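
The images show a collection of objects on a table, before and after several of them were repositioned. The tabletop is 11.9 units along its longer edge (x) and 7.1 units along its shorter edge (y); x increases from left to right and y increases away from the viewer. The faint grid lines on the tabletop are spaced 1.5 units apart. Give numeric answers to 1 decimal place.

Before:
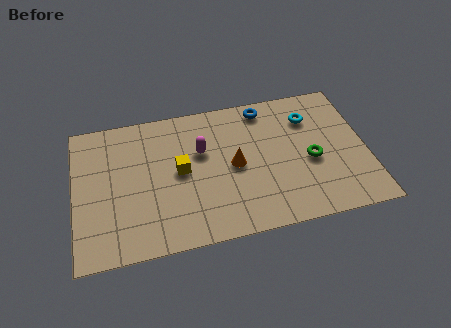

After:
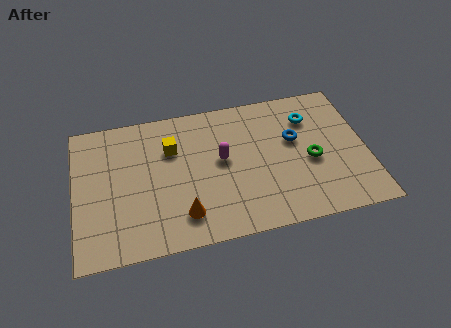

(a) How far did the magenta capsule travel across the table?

1.0

The magenta capsule moved from about (5.2, 4.5) to (6.0, 3.9), a distance of √(0.8² + 0.6²) ≈ 1.0.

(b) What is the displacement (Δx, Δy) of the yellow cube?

(-0.3, 1.2)

From the two frames, the yellow cube sits at roughly (4.3, 3.7) before and (4.0, 4.9) after.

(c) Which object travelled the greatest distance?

the orange cone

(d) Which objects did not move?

the cyan torus and the green torus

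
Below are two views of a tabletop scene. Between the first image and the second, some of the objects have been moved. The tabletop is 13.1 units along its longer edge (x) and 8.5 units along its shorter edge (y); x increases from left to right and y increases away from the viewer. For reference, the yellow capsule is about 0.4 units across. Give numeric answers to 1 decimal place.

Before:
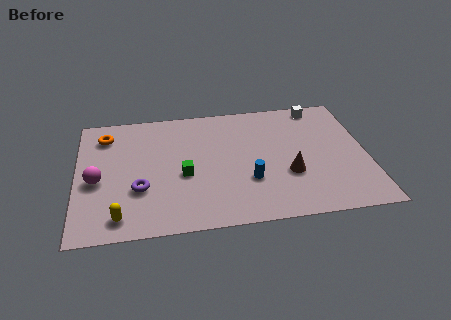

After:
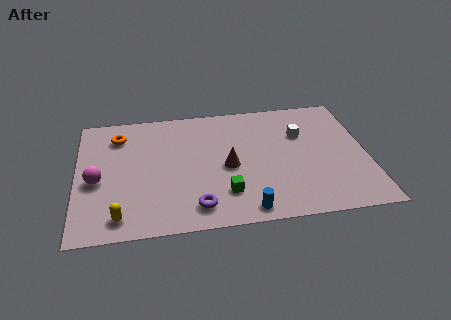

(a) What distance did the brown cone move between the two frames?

2.8

From (9.5, 3.0) to (6.8, 3.9), the brown cone covered √(2.7² + 0.9²) ≈ 2.8 units.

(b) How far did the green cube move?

2.3

From (4.8, 3.6) to (6.6, 2.1), the green cube covered √(1.8² + 1.5²) ≈ 2.3 units.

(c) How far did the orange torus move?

0.6

From (1.3, 6.8) to (1.9, 6.7), the orange torus covered √(0.6² + 0.1²) ≈ 0.6 units.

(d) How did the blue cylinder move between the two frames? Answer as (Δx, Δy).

(-0.2, -1.9)

The blue cylinder started near (7.7, 2.8) and ended near (7.5, 0.9).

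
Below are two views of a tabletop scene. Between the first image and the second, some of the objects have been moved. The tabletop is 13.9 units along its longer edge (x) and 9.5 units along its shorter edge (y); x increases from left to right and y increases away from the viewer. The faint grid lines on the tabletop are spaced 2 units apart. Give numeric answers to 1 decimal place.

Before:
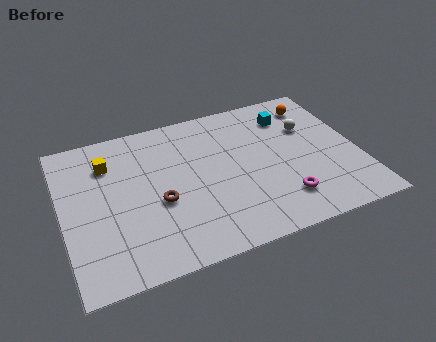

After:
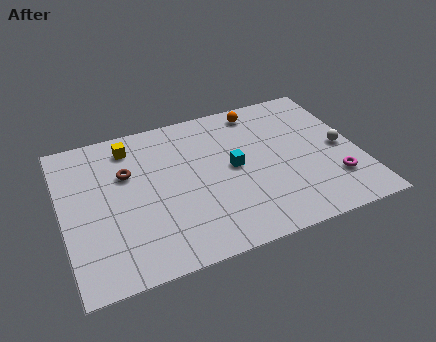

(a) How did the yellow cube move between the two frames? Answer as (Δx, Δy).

(1.1, 0.8)

The yellow cube started near (2.3, 7.1) and ended near (3.4, 7.9).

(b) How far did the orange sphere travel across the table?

2.7

The orange sphere was near (12.3, 7.8) before and (9.6, 8.3) after, so it travelled √(2.7² + 0.5²) ≈ 2.7 units.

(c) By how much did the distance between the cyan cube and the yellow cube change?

-3.2

They were about 8.7 units apart before and 5.5 after — 3.2 units closer together.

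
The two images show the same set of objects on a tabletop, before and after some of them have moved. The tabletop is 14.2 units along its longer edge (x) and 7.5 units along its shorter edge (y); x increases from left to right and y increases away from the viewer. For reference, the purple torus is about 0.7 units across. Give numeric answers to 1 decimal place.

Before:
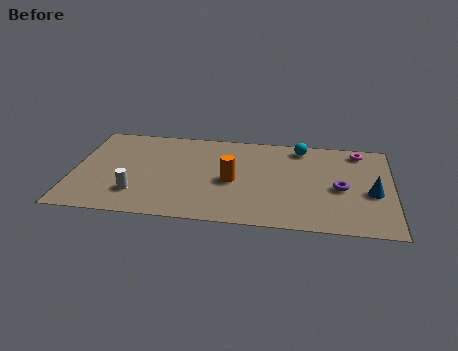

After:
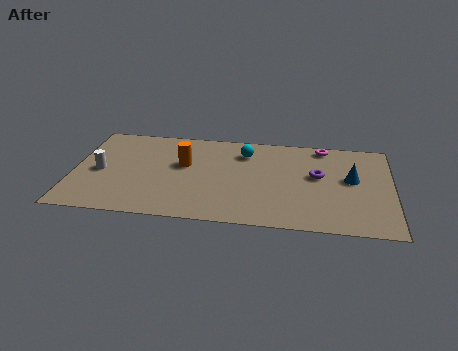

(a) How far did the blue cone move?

1.3

The blue cone was near (13.3, 3.2) before and (12.4, 4.2) after, so it travelled √(0.9² + 1.0²) ≈ 1.3 units.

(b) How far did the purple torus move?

1.3

From (11.9, 3.4) to (10.9, 4.3), the purple torus covered √(1.0² + 0.9²) ≈ 1.3 units.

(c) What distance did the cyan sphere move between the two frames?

2.6

From (10.1, 6.5) to (7.6, 5.8), the cyan sphere covered √(2.5² + 0.7²) ≈ 2.6 units.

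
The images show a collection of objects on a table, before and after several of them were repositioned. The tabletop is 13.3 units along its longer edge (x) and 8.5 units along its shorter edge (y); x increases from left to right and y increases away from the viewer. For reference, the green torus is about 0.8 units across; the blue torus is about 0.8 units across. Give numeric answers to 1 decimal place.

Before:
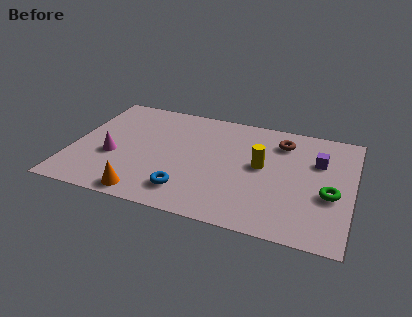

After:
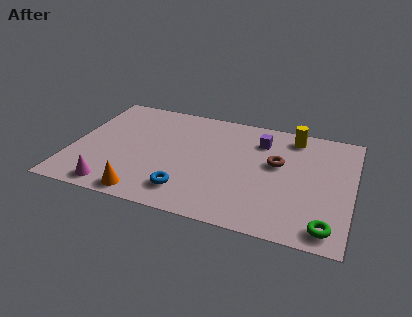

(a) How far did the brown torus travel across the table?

1.7

The brown torus moved from about (9.8, 6.7) to (9.7, 5.0), a distance of √(0.1² + 1.7²) ≈ 1.7.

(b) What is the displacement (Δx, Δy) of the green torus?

(0.0, -2.3)

The green torus was at about (12.3, 3.4) and moved to about (12.3, 1.1).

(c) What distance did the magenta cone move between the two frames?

2.3

From (2.0, 3.3) to (2.3, 1.0), the magenta cone covered √(0.3² + 2.3²) ≈ 2.3 units.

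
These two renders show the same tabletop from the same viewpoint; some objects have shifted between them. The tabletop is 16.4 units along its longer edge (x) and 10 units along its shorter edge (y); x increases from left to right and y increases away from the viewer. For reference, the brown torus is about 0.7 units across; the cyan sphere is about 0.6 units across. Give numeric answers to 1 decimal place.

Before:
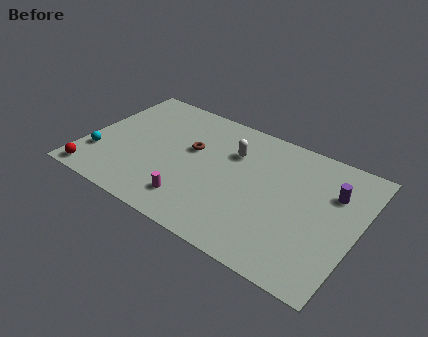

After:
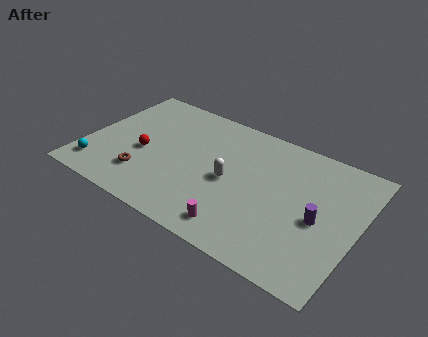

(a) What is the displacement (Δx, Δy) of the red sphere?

(2.4, 3.3)

The red sphere started near (1.1, 1.0) and ended near (3.5, 4.3).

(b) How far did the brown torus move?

4.2

The brown torus was near (6.2, 6.0) before and (3.9, 2.5) after, so it travelled √(2.3² + 3.5²) ≈ 4.2 units.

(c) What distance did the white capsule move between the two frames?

2.3

The white capsule moved from about (8.6, 7.0) to (8.8, 4.7), a distance of √(0.2² + 2.3²) ≈ 2.3.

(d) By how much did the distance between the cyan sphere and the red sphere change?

+1.7

They were about 1.8 units apart before and 3.5 after — 1.7 units further apart.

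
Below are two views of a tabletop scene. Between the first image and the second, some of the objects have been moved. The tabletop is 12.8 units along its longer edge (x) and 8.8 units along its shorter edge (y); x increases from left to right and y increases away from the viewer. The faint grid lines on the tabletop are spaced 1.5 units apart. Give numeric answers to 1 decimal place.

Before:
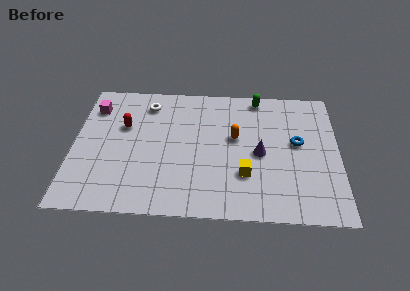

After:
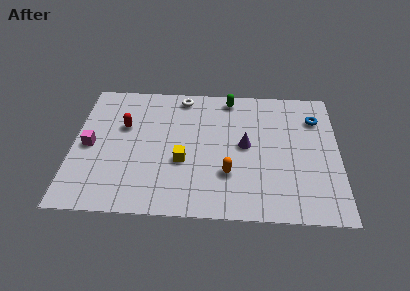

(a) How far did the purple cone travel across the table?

0.9

The purple cone was near (9.0, 4.1) before and (8.3, 4.6) after, so it travelled √(0.7² + 0.5²) ≈ 0.9 units.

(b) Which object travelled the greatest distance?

the yellow cube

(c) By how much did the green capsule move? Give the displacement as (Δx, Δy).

(-1.4, -0.1)

From the two frames, the green capsule sits at roughly (8.9, 7.9) before and (7.5, 7.8) after.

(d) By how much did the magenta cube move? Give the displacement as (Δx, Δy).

(-0.1, -2.6)

The magenta cube was at about (0.9, 6.8) and moved to about (0.8, 4.2).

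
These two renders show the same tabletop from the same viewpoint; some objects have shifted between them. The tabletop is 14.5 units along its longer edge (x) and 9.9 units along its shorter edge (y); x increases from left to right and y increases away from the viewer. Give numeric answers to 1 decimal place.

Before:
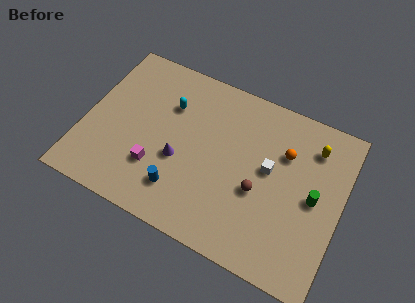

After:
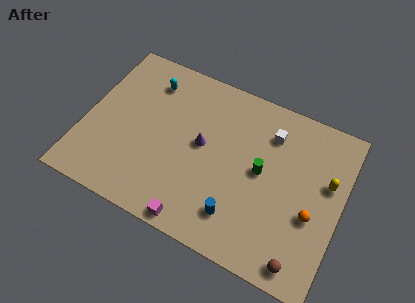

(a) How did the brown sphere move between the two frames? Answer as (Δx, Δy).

(2.8, -2.9)

From the two frames, the brown sphere sits at roughly (10.0, 4.0) before and (12.8, 1.1) after.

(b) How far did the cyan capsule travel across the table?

1.6

From (4.5, 6.9) to (3.2, 7.9), the cyan capsule covered √(1.3² + 1.0²) ≈ 1.6 units.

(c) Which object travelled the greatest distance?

the brown sphere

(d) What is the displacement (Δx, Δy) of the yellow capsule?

(1.0, -1.7)

From the two frames, the yellow capsule sits at roughly (12.6, 7.8) before and (13.6, 6.1) after.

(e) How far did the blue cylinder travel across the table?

3.3

The blue cylinder moved from about (5.8, 2.2) to (9.1, 2.1), a distance of √(3.3² + 0.1²) ≈ 3.3.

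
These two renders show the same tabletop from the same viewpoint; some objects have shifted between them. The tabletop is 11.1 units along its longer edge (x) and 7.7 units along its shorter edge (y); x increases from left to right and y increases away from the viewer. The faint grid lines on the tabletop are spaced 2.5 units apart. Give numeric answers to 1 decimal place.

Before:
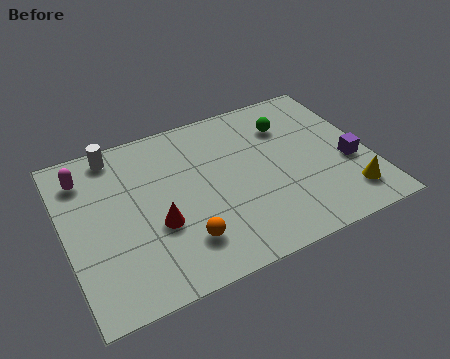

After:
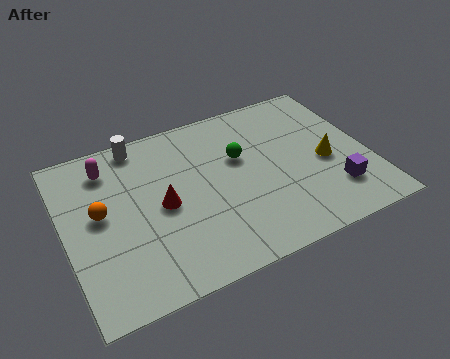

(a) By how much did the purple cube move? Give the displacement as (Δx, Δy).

(-0.7, -1.1)

The purple cube started near (10.3, 3.0) and ended near (9.6, 1.9).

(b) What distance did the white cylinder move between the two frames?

0.9

The white cylinder was near (2.1, 6.8) before and (3.0, 6.9) after, so it travelled √(0.9² + 0.1²) ≈ 0.9 units.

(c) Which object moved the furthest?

the orange sphere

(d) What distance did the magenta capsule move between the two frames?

0.9

The magenta capsule was near (0.9, 6.1) before and (1.8, 6.2) after, so it travelled √(0.9² + 0.1²) ≈ 0.9 units.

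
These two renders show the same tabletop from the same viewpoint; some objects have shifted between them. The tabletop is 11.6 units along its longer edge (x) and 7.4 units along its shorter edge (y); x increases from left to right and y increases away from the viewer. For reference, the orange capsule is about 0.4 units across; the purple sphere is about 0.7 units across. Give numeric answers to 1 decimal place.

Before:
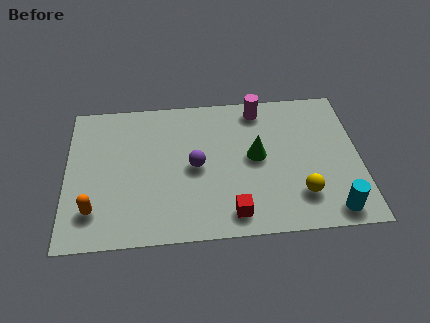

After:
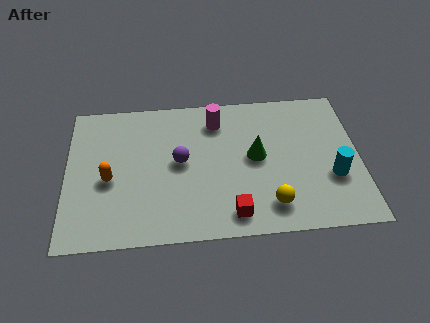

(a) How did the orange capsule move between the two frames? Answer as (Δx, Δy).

(0.6, 1.5)

The orange capsule started near (1.1, 1.7) and ended near (1.7, 3.2).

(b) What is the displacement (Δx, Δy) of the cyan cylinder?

(0.1, 1.7)

The cyan cylinder was at about (10.4, 0.9) and moved to about (10.5, 2.6).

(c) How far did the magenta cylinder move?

1.8

From (7.7, 6.4) to (6.0, 5.9), the magenta cylinder covered √(1.7² + 0.5²) ≈ 1.8 units.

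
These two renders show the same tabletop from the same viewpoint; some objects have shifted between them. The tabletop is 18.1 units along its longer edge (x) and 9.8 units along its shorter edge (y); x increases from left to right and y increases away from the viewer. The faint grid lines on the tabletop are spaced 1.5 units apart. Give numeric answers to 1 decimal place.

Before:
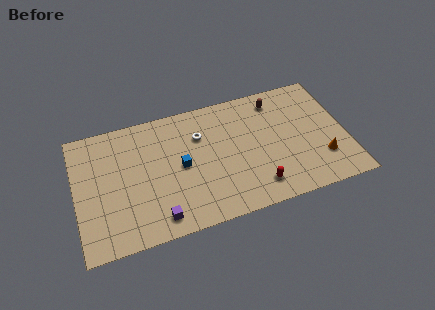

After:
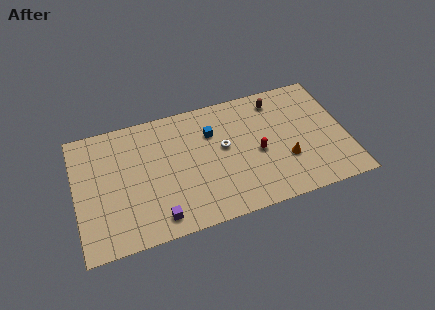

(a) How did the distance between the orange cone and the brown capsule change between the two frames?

-1.2

They were about 6.1 units apart before and 4.9 after — 1.2 units closer together.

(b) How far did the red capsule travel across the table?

2.6

From (11.8, 1.8) to (12.1, 4.4), the red capsule covered √(0.3² + 2.6²) ≈ 2.6 units.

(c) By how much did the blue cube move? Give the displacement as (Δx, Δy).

(2.2, 2.0)

The blue cube was at about (7.0, 4.9) and moved to about (9.2, 6.9).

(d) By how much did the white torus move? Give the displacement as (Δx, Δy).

(1.5, -1.4)

The white torus was at about (8.4, 6.9) and moved to about (9.9, 5.5).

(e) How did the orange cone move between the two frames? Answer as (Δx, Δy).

(-2.4, 0.6)

The orange cone started near (16.3, 2.7) and ended near (13.9, 3.3).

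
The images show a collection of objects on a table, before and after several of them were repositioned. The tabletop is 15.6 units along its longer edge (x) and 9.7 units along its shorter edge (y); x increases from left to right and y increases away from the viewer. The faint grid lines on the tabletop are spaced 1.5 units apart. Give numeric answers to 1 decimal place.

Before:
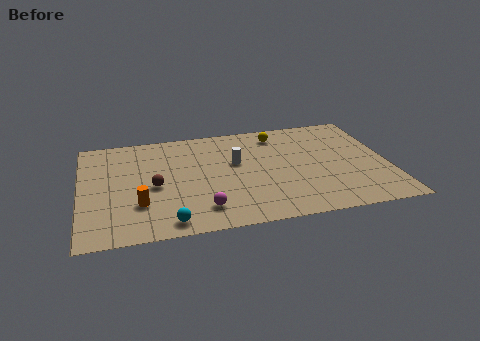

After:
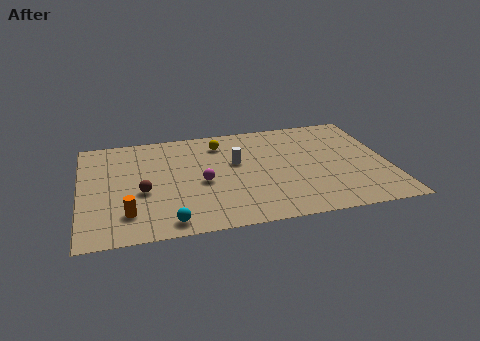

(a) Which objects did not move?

the white cylinder and the cyan sphere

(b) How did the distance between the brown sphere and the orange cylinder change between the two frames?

+0.3

Before: roughly 1.7 units apart; after: 2.0. That's 0.3 units further apart.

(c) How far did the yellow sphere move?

3.0

The yellow sphere moved from about (10.2, 8.1) to (7.2, 7.8), a distance of √(3.0² + 0.3²) ≈ 3.0.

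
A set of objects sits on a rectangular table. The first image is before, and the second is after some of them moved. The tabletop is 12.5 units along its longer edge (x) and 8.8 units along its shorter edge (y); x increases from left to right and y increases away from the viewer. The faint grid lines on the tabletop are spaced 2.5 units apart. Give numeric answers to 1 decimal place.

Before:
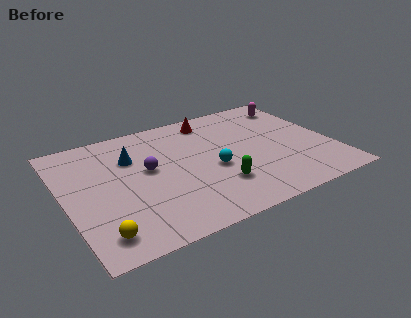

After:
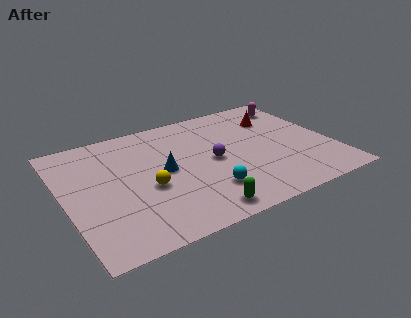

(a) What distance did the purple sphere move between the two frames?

3.1

The purple sphere was near (3.9, 4.9) before and (6.9, 4.3) after, so it travelled √(3.0² + 0.6²) ≈ 3.1 units.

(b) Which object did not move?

the magenta capsule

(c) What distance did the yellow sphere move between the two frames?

3.3

The yellow sphere moved from about (1.2, 1.4) to (3.7, 3.6), a distance of √(2.5² + 2.2²) ≈ 3.3.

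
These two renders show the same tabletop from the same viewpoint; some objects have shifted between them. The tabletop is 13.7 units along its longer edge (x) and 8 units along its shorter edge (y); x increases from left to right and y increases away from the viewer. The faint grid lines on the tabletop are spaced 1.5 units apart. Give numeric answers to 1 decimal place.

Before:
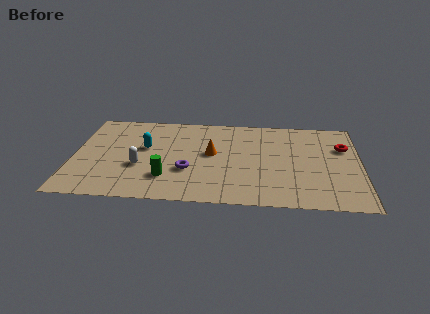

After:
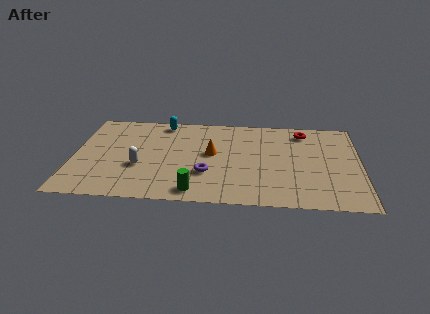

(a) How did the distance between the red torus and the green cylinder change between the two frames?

-1.4

Before: roughly 9.0 units apart; after: 7.6. That's 1.4 units closer together.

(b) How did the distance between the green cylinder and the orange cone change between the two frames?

+0.4

They were about 3.1 units apart before and 3.5 after — 0.4 units further apart.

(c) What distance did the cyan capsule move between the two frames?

2.5

From (3.4, 4.7) to (4.2, 7.1), the cyan capsule covered √(0.8² + 2.4²) ≈ 2.5 units.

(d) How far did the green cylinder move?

1.8

The green cylinder was near (4.5, 2.1) before and (5.9, 1.0) after, so it travelled √(1.4² + 1.1²) ≈ 1.8 units.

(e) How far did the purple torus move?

0.9

The purple torus was near (5.5, 2.8) before and (6.4, 2.6) after, so it travelled √(0.9² + 0.2²) ≈ 0.9 units.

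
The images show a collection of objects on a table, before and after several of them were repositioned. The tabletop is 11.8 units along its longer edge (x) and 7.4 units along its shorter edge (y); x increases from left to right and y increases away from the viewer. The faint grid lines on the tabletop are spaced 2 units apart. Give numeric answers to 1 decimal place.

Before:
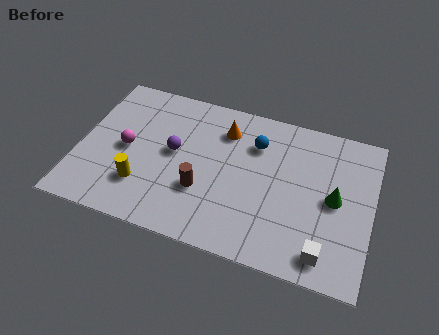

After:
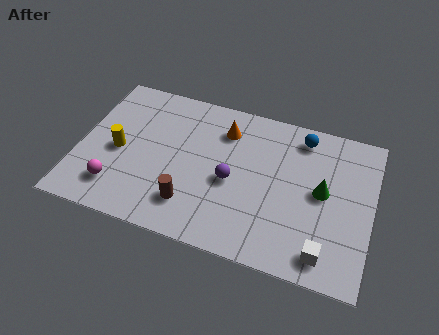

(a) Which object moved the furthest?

the purple sphere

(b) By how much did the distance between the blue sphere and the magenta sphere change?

+3.1

They were about 5.4 units apart before and 8.5 after — 3.1 units further apart.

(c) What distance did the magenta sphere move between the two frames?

2.0

From (1.9, 3.6) to (1.7, 1.6), the magenta sphere covered √(0.2² + 2.0²) ≈ 2.0 units.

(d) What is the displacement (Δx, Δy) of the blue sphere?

(1.8, 0.9)

From the two frames, the blue sphere sits at roughly (7.0, 5.4) before and (8.8, 6.3) after.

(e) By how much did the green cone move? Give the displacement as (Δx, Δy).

(-0.5, 0.2)

From the two frames, the green cone sits at roughly (10.3, 3.7) before and (9.8, 3.9) after.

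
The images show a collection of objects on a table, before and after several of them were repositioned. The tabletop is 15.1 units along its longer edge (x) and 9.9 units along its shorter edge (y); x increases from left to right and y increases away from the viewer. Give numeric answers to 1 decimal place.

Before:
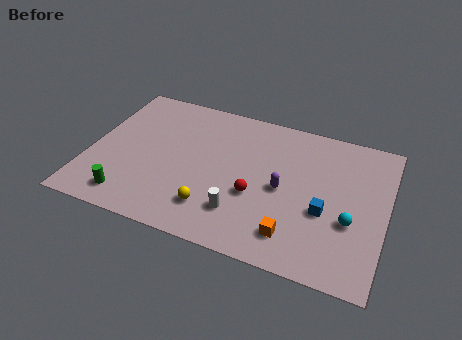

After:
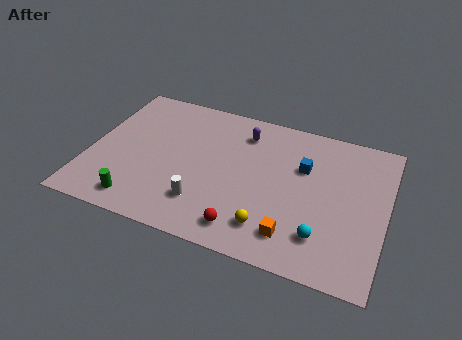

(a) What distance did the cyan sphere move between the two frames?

1.9

From (13.4, 3.7) to (12.1, 2.3), the cyan sphere covered √(1.3² + 1.4²) ≈ 1.9 units.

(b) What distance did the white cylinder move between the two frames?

1.9

From (8.0, 2.4) to (6.1, 2.4), the white cylinder covered √(1.9² + 0.0²) ≈ 1.9 units.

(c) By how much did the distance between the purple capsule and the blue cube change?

+1.2

They were about 2.3 units apart before and 3.5 after — 1.2 units further apart.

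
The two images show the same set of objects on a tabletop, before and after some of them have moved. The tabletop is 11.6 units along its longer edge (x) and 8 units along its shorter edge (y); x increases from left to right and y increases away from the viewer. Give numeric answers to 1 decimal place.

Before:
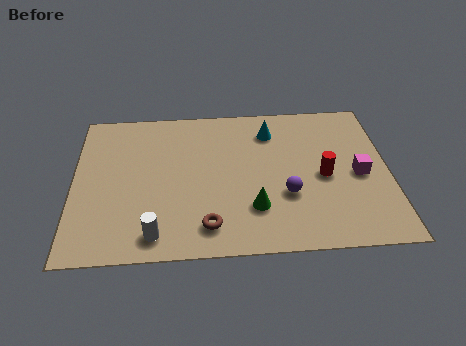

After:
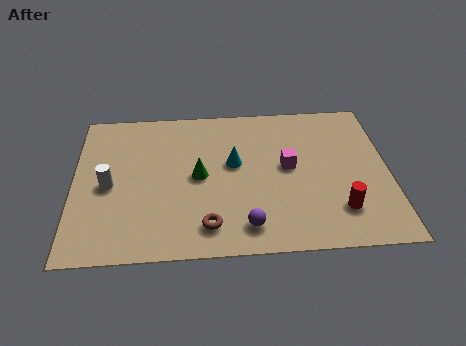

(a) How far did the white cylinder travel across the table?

3.1

The white cylinder was near (3.0, 1.1) before and (1.3, 3.7) after, so it travelled √(1.7² + 2.6²) ≈ 3.1 units.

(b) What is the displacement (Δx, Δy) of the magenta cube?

(-2.6, 0.6)

The magenta cube started near (10.5, 3.7) and ended near (7.9, 4.3).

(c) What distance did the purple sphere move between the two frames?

2.1

From (7.8, 2.8) to (6.3, 1.3), the purple sphere covered √(1.5² + 1.5²) ≈ 2.1 units.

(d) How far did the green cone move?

2.7

From (6.6, 2.2) to (4.6, 4.0), the green cone covered √(2.0² + 1.8²) ≈ 2.7 units.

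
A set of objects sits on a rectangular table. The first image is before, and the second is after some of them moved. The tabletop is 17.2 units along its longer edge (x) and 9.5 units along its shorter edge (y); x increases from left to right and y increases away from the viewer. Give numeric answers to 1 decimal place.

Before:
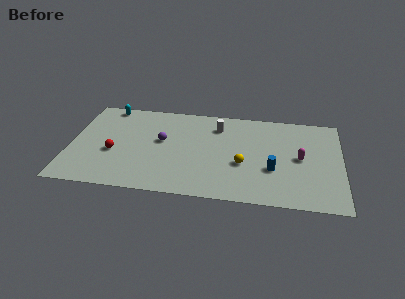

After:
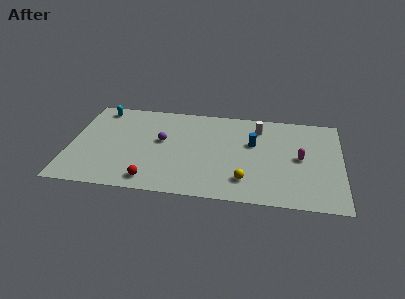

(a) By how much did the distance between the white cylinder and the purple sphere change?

+2.5

They were about 4.0 units apart before and 6.5 after — 2.5 units further apart.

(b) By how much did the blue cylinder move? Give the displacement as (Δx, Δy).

(-1.3, 2.5)

The blue cylinder started near (12.9, 3.4) and ended near (11.6, 5.9).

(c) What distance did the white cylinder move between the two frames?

2.6

From (9.3, 7.4) to (11.9, 7.6), the white cylinder covered √(2.6² + 0.2²) ≈ 2.6 units.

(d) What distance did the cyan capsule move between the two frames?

0.6

From (2.2, 8.6) to (1.7, 8.3), the cyan capsule covered √(0.5² + 0.3²) ≈ 0.6 units.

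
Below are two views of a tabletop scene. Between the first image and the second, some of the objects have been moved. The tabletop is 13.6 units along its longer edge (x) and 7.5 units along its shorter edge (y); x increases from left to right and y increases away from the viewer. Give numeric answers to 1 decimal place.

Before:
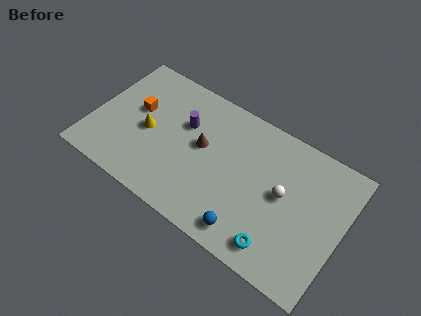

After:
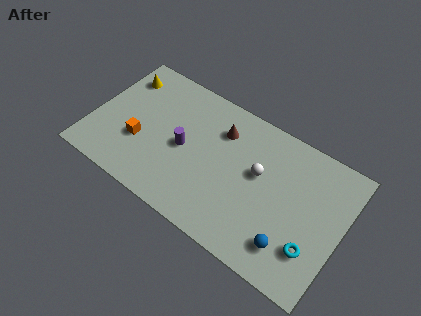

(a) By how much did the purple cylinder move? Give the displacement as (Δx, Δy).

(0.2, -1.3)

The purple cylinder was at about (4.8, 4.9) and moved to about (5.0, 3.6).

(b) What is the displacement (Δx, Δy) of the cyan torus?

(1.7, 0.9)

The cyan torus was at about (10.6, 1.2) and moved to about (12.3, 2.1).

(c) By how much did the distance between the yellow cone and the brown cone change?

+2.6

The distance was about 3.0 in the first image and 5.6 in the second, so they moved 2.6 units further apart.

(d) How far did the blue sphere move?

2.3

From (9.0, 1.1) to (11.2, 1.6), the blue sphere covered √(2.2² + 0.5²) ≈ 2.3 units.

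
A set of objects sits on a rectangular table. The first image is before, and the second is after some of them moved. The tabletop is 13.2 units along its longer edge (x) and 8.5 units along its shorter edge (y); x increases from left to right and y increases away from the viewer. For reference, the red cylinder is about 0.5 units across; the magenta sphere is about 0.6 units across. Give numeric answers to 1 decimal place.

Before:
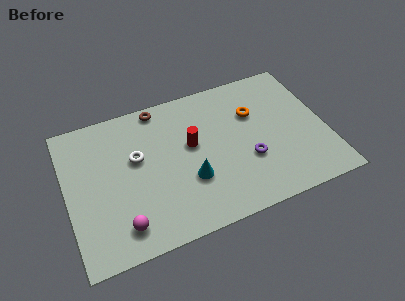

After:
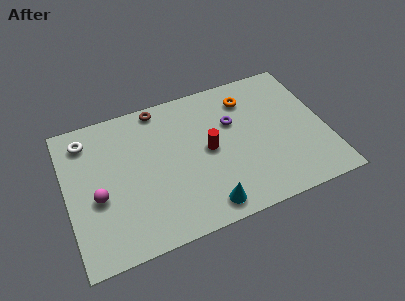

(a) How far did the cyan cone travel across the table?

1.9

From (6.1, 2.9) to (6.7, 1.1), the cyan cone covered √(0.6² + 1.8²) ≈ 1.9 units.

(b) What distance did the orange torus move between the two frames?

1.0

The orange torus moved from about (9.7, 5.7) to (9.5, 6.7), a distance of √(0.2² + 1.0²) ≈ 1.0.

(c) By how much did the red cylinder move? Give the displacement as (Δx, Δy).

(0.8, -0.6)

The red cylinder was at about (6.4, 4.9) and moved to about (7.2, 4.3).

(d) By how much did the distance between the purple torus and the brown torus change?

-2.0

The distance was about 6.2 in the first image and 4.2 in the second, so they moved 2.0 units closer together.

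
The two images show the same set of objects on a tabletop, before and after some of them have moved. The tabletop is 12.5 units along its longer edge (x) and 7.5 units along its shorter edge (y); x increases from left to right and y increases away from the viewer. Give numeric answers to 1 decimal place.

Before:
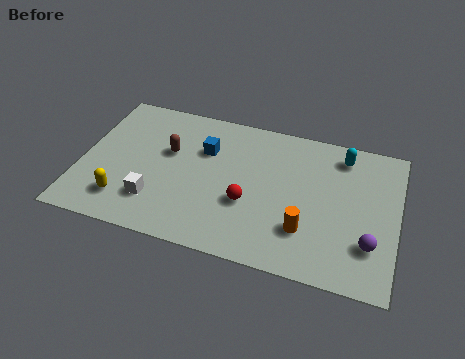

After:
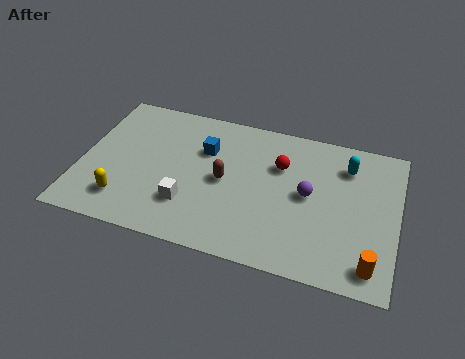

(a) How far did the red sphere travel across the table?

2.5

From (6.7, 2.8) to (7.8, 5.1), the red sphere covered √(1.1² + 2.3²) ≈ 2.5 units.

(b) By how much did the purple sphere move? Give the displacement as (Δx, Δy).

(-2.5, 1.8)

The purple sphere was at about (11.5, 2.1) and moved to about (9.0, 3.9).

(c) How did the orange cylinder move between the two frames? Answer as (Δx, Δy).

(2.6, -1.0)

The orange cylinder was at about (9.0, 2.1) and moved to about (11.6, 1.1).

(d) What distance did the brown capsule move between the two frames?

2.5

From (3.4, 4.6) to (5.7, 3.7), the brown capsule covered √(2.3² + 0.9²) ≈ 2.5 units.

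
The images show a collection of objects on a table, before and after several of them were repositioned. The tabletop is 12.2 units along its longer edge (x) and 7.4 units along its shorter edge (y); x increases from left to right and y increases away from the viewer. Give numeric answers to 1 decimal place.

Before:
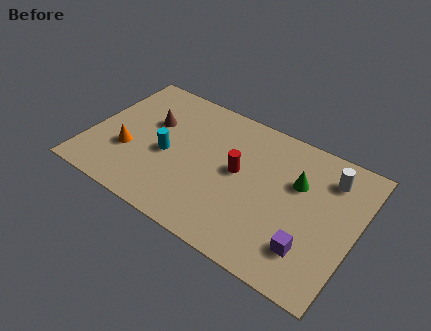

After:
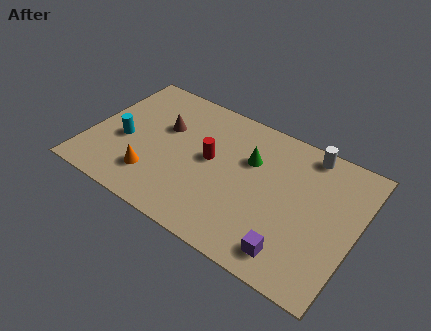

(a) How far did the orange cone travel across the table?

1.5

The orange cone was near (1.9, 2.6) before and (3.2, 1.8) after, so it travelled √(1.3² + 0.8²) ≈ 1.5 units.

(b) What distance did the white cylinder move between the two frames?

1.4

From (10.7, 5.8) to (9.6, 6.6), the white cylinder covered √(1.1² + 0.8²) ≈ 1.4 units.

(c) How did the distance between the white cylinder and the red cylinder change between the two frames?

+0.6

The distance was about 4.3 in the first image and 4.9 in the second, so they moved 0.6 units further apart.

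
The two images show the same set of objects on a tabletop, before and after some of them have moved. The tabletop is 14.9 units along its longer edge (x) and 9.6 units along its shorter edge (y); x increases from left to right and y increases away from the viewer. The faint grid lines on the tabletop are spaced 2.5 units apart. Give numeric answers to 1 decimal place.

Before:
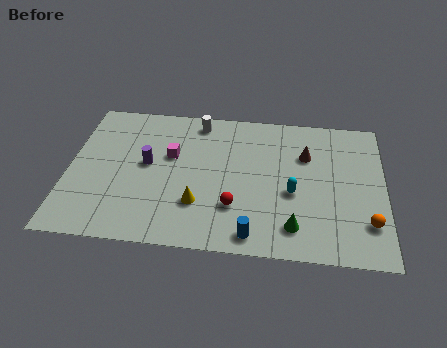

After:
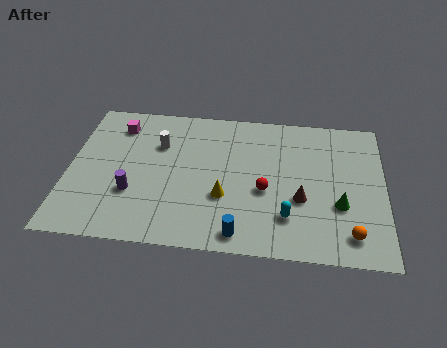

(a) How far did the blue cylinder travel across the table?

0.6

The blue cylinder was near (8.8, 1.1) before and (8.2, 1.1) after, so it travelled √(0.6² + 0.0²) ≈ 0.6 units.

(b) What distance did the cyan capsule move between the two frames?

1.6

From (10.6, 4.0) to (10.4, 2.4), the cyan capsule covered √(0.2² + 1.6²) ≈ 1.6 units.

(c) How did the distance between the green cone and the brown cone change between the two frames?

-3.0

Before: roughly 4.8 units apart; after: 1.8. That's 3.0 units closer together.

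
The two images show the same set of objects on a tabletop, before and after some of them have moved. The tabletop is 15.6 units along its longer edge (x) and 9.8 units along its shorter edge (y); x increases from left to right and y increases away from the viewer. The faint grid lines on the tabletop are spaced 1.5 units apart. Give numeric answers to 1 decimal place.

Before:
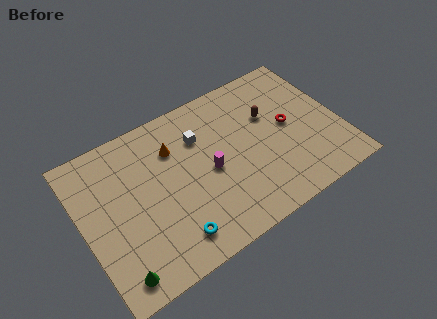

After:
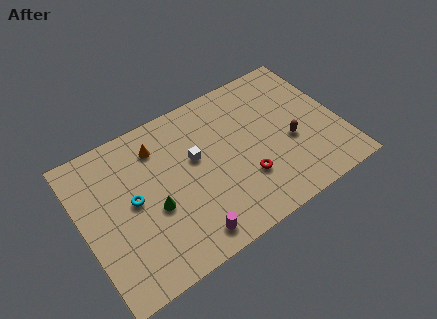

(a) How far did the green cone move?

3.8

From (1.4, 1.3) to (4.1, 4.0), the green cone covered √(2.7² + 2.7²) ≈ 3.8 units.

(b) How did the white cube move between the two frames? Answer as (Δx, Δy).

(-0.5, -1.2)

From the two frames, the white cube sits at roughly (7.4, 7.0) before and (6.9, 5.8) after.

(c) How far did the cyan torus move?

3.8

The cyan torus moved from about (4.8, 1.7) to (3.0, 5.1), a distance of √(1.8² + 3.4²) ≈ 3.8.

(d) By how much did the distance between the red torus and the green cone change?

-6.3

They were about 11.8 units apart before and 5.5 after — 6.3 units closer together.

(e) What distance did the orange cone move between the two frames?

1.1

The orange cone was near (5.8, 7.1) before and (4.9, 7.7) after, so it travelled √(0.9² + 0.6²) ≈ 1.1 units.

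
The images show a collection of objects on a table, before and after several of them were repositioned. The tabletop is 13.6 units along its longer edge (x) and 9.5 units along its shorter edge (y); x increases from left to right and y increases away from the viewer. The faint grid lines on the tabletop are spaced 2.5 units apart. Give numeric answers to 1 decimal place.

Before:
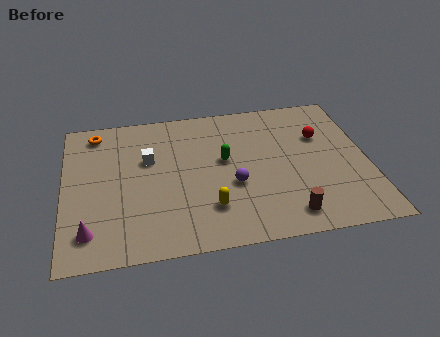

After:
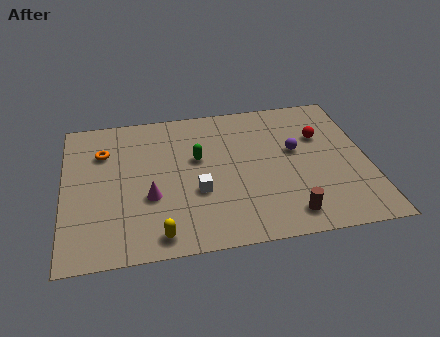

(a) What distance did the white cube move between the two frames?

3.3

The white cube was near (3.8, 6.0) before and (5.9, 3.5) after, so it travelled √(2.1² + 2.5²) ≈ 3.3 units.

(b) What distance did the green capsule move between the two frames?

1.2

The green capsule moved from about (7.2, 5.4) to (6.0, 5.7), a distance of √(1.2² + 0.3²) ≈ 1.2.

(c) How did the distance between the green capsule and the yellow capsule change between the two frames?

+1.9

Before: roughly 3.1 units apart; after: 5.0. That's 1.9 units further apart.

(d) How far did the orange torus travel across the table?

1.4

From (1.5, 8.2) to (1.8, 6.8), the orange torus covered √(0.3² + 1.4²) ≈ 1.4 units.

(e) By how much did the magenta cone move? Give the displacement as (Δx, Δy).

(2.7, 1.7)

From the two frames, the magenta cone sits at roughly (1.1, 1.8) before and (3.8, 3.5) after.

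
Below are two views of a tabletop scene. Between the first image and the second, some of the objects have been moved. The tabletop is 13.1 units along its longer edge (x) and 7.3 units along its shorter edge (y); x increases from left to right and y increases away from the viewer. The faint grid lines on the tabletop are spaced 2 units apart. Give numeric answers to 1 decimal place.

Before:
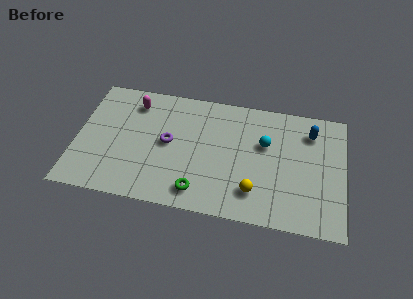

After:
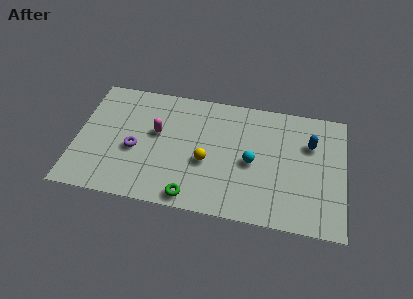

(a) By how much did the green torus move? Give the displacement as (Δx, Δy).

(-0.3, -0.4)

The green torus started near (6.1, 1.2) and ended near (5.8, 0.8).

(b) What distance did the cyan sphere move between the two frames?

1.3

The cyan sphere was near (9.2, 4.6) before and (8.6, 3.4) after, so it travelled √(0.6² + 1.2²) ≈ 1.3 units.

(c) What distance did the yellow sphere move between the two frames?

2.7

The yellow sphere was near (8.8, 1.7) before and (6.4, 3.0) after, so it travelled √(2.4² + 1.3²) ≈ 2.7 units.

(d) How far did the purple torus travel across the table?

1.7

The purple torus moved from about (4.5, 3.8) to (2.9, 3.1), a distance of √(1.6² + 0.7²) ≈ 1.7.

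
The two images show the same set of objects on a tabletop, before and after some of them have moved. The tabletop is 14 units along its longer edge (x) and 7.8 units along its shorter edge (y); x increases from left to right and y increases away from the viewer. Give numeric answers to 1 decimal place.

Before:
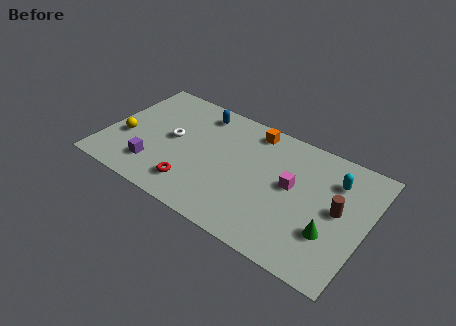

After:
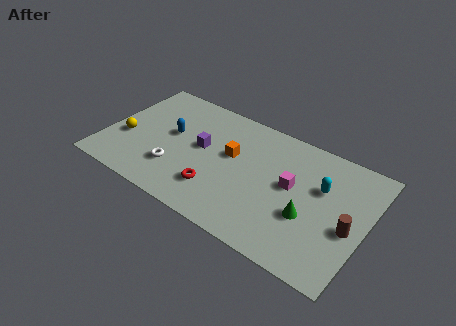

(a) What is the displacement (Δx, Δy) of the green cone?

(-1.2, 0.4)

From the two frames, the green cone sits at roughly (12.3, 2.5) before and (11.1, 2.9) after.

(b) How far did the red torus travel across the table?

1.3

From (5.1, 1.6) to (6.3, 2.0), the red torus covered √(1.2² + 0.4²) ≈ 1.3 units.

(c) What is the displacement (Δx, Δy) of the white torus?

(0.5, -1.9)

The white torus was at about (3.5, 4.1) and moved to about (4.0, 2.2).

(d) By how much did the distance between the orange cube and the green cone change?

-1.7

They were about 6.4 units apart before and 4.7 after — 1.7 units closer together.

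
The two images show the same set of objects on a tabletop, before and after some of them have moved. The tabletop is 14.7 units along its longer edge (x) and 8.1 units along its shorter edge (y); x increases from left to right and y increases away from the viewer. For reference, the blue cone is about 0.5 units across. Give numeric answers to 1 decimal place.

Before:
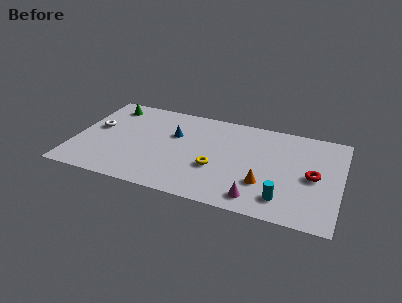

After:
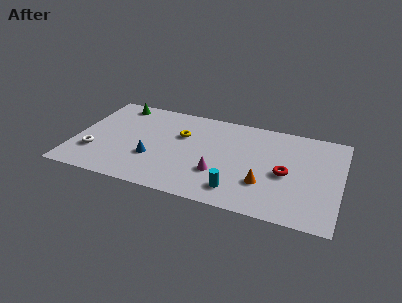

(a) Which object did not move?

the orange cone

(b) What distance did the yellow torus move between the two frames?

3.1

From (7.9, 3.0) to (5.8, 5.3), the yellow torus covered √(2.1² + 2.3²) ≈ 3.1 units.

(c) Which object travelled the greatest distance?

the yellow torus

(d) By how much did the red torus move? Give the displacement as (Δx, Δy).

(-1.5, -0.2)

The red torus started near (13.2, 3.9) and ended near (11.7, 3.7).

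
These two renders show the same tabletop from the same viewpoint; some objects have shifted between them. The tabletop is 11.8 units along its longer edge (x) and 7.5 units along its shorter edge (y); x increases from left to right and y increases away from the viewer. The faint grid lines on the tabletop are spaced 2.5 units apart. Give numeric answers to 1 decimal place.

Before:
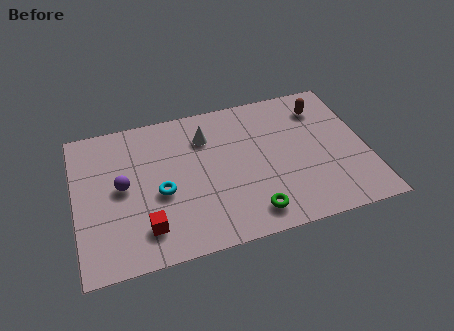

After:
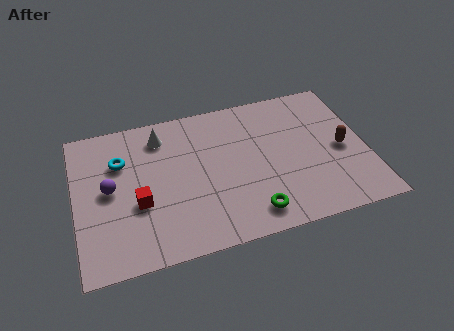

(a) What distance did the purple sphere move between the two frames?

0.5

The purple sphere was near (1.9, 3.9) before and (1.4, 3.9) after, so it travelled √(0.5² + 0.0²) ≈ 0.5 units.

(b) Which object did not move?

the green torus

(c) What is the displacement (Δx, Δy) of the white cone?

(-1.8, 0.5)

From the two frames, the white cone sits at roughly (5.4, 5.6) before and (3.6, 6.1) after.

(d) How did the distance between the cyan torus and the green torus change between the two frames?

+2.4

Before: roughly 4.0 units apart; after: 6.4. That's 2.4 units further apart.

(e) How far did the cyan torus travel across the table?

2.5

The cyan torus was near (3.4, 3.2) before and (1.9, 5.2) after, so it travelled √(1.5² + 2.0²) ≈ 2.5 units.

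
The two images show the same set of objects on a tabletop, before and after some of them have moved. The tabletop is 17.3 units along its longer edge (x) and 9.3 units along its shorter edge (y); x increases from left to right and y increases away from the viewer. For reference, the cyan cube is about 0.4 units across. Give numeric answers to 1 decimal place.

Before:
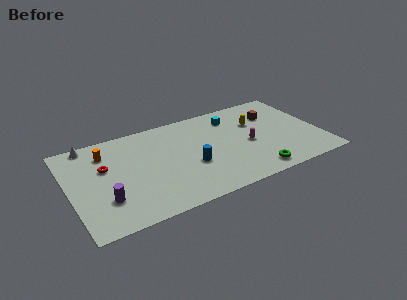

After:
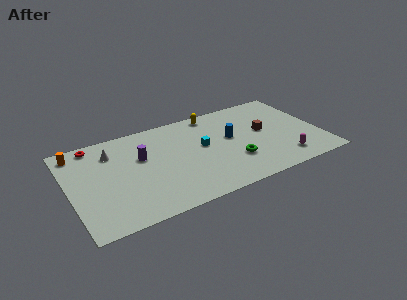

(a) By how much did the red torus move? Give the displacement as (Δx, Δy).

(-0.5, 2.5)

From the two frames, the red torus sits at roughly (2.5, 5.8) before and (2.0, 8.3) after.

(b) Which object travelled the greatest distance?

the purple cylinder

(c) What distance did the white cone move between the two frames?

2.0

The white cone was near (1.7, 8.5) before and (3.1, 7.1) after, so it travelled √(1.4² + 1.4²) ≈ 2.0 units.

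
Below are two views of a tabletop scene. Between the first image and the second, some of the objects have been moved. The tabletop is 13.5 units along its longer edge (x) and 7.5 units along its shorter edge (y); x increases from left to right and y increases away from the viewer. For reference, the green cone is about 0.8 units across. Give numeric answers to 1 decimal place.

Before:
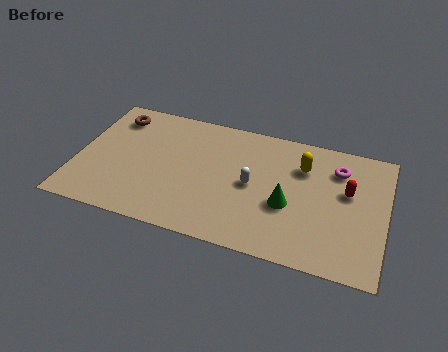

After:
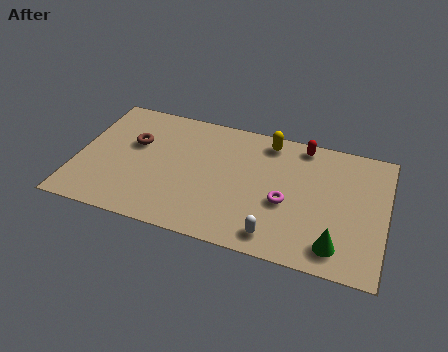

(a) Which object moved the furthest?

the magenta torus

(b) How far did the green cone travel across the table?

2.8

The green cone was near (9.3, 3.0) before and (11.5, 1.3) after, so it travelled √(2.2² + 1.7²) ≈ 2.8 units.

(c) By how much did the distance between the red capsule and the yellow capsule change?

-0.7

The distance was about 2.2 in the first image and 1.5 in the second, so they moved 0.7 units closer together.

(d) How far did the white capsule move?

2.9

The white capsule moved from about (7.7, 3.7) to (8.9, 1.1), a distance of √(1.2² + 2.6²) ≈ 2.9.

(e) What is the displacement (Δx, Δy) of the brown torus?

(1.0, -1.4)

The brown torus started near (1.4, 6.1) and ended near (2.4, 4.7).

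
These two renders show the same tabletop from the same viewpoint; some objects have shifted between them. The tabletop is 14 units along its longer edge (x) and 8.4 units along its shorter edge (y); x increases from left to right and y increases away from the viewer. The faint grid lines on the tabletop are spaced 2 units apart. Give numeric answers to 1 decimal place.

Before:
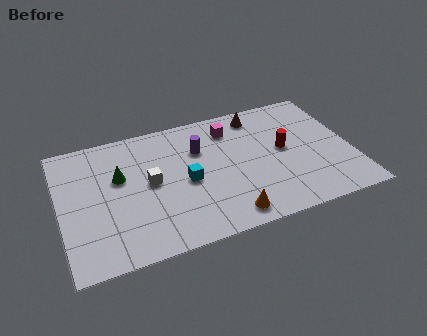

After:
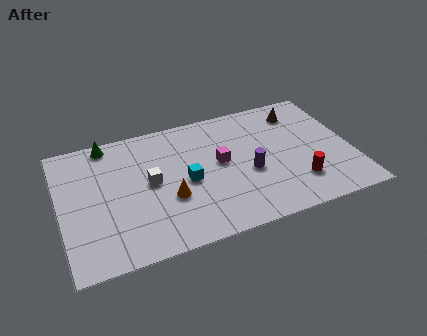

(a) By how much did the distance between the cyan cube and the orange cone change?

-2.1

They were about 3.3 units apart before and 1.2 after — 2.1 units closer together.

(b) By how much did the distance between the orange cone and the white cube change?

-3.2

Before: roughly 4.7 units apart; after: 1.5. That's 3.2 units closer together.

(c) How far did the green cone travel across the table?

2.4

From (2.9, 5.2) to (2.5, 7.6), the green cone covered √(0.4² + 2.4²) ≈ 2.4 units.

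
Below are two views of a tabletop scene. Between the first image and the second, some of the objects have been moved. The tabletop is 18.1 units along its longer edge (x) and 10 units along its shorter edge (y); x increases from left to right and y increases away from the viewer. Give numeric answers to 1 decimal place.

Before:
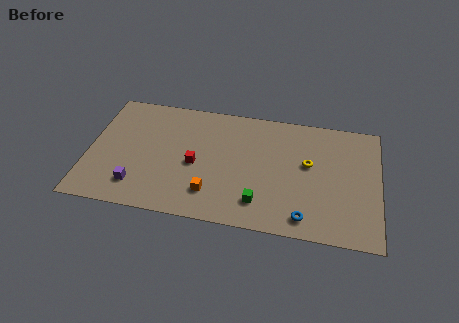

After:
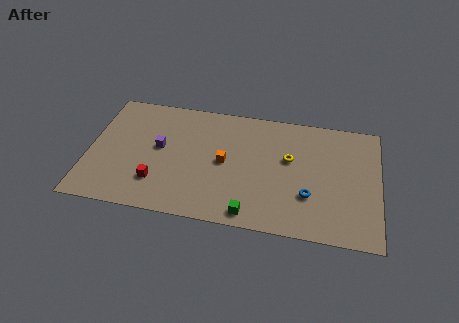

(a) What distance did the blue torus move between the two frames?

1.8

The blue torus moved from about (13.6, 1.4) to (13.8, 3.2), a distance of √(0.2² + 1.8²) ≈ 1.8.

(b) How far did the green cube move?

1.1

The green cube moved from about (10.8, 2.1) to (10.3, 1.1), a distance of √(0.5² + 1.0²) ≈ 1.1.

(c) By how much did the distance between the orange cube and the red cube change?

+2.3

Before: roughly 2.5 units apart; after: 4.8. That's 2.3 units further apart.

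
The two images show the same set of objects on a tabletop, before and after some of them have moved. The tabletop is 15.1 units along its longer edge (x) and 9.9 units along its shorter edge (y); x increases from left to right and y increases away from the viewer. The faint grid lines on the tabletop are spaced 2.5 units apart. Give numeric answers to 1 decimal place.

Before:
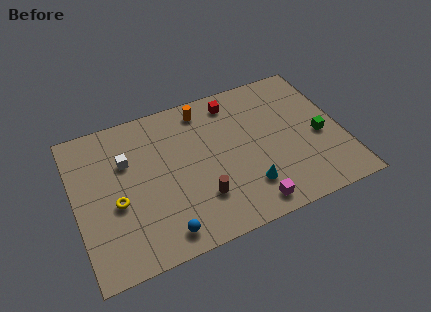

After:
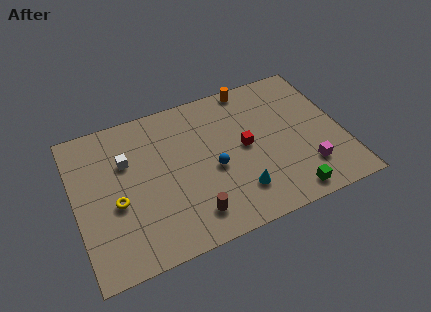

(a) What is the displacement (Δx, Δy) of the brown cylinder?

(-0.6, -0.9)

The brown cylinder started near (6.8, 2.7) and ended near (6.2, 1.8).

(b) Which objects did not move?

the white cube and the yellow torus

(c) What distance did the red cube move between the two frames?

3.3

The red cube was near (9.3, 8.4) before and (9.6, 5.1) after, so it travelled √(0.3² + 3.3²) ≈ 3.3 units.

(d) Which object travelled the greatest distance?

the blue sphere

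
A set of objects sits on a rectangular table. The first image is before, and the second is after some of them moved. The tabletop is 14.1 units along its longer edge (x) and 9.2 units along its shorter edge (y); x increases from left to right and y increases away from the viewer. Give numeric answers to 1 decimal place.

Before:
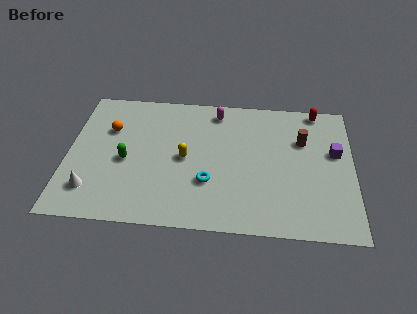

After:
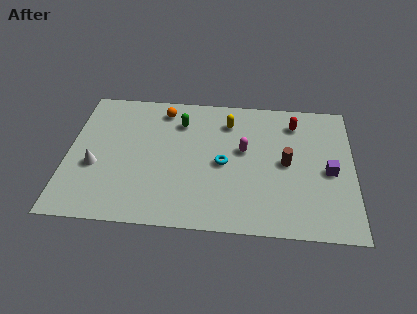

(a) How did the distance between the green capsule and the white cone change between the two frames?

+2.7

They were about 2.6 units apart before and 5.3 after — 2.7 units further apart.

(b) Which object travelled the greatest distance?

the green capsule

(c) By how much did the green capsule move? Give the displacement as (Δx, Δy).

(2.6, 2.9)

From the two frames, the green capsule sits at roughly (2.9, 4.1) before and (5.5, 7.0) after.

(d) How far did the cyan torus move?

1.5

The cyan torus moved from about (7.0, 3.0) to (7.7, 4.3), a distance of √(0.7² + 1.3²) ≈ 1.5.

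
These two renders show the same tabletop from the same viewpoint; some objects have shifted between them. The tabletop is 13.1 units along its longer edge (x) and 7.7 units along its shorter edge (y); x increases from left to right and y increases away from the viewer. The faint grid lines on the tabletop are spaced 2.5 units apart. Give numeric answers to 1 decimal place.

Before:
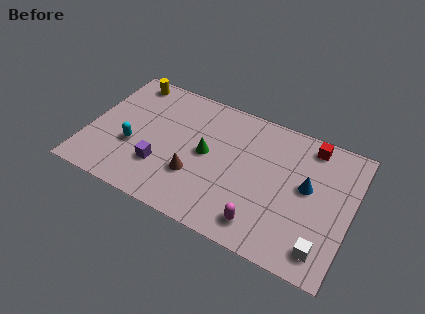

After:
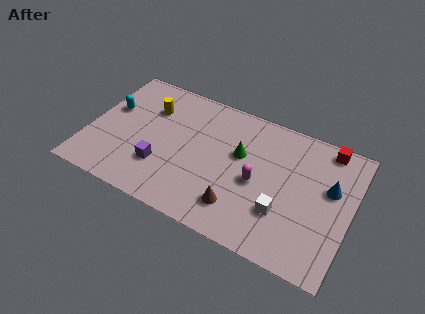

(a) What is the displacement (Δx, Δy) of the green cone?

(1.6, 0.7)

The green cone started near (5.9, 4.0) and ended near (7.5, 4.7).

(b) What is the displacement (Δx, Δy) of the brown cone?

(2.3, -0.8)

From the two frames, the brown cone sits at roughly (5.5, 2.5) before and (7.8, 1.7) after.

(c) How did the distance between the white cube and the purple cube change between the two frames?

-2.2

They were about 8.3 units apart before and 6.1 after — 2.2 units closer together.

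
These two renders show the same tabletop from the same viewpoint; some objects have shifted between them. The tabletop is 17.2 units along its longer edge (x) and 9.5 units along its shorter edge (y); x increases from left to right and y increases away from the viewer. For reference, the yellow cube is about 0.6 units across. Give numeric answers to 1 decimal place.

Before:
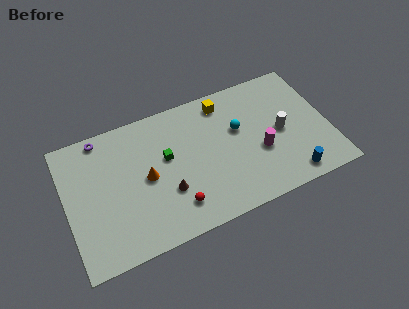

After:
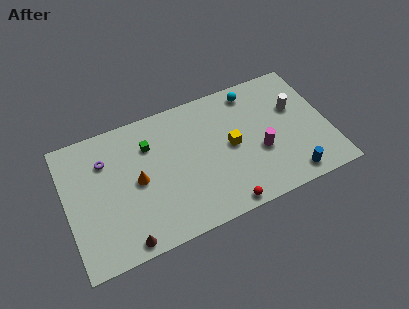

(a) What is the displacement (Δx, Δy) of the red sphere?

(3.0, -1.2)

From the two frames, the red sphere sits at roughly (6.8, 2.0) before and (9.8, 0.8) after.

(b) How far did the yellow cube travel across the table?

3.3

The yellow cube moved from about (10.7, 8.1) to (10.8, 4.8), a distance of √(0.1² + 3.3²) ≈ 3.3.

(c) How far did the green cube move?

1.6

The green cube was near (6.6, 5.6) before and (5.6, 6.9) after, so it travelled √(1.0² + 1.3²) ≈ 1.6 units.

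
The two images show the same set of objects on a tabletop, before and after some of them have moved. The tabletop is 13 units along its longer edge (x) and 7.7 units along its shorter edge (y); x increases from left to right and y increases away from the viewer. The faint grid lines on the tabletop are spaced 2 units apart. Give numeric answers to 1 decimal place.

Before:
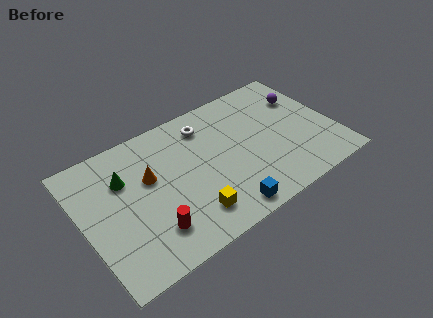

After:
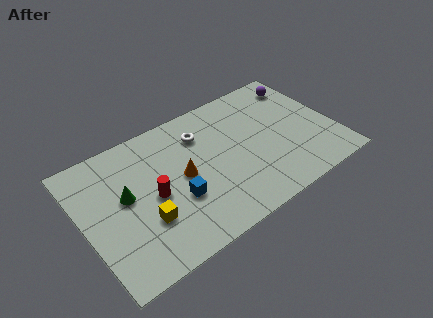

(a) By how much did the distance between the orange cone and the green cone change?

+1.6

The distance was about 1.3 in the first image and 2.9 in the second, so they moved 1.6 units further apart.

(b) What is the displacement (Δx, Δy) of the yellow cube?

(-2.2, 0.9)

From the two frames, the yellow cube sits at roughly (5.1, 1.6) before and (2.9, 2.5) after.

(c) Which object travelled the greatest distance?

the blue cube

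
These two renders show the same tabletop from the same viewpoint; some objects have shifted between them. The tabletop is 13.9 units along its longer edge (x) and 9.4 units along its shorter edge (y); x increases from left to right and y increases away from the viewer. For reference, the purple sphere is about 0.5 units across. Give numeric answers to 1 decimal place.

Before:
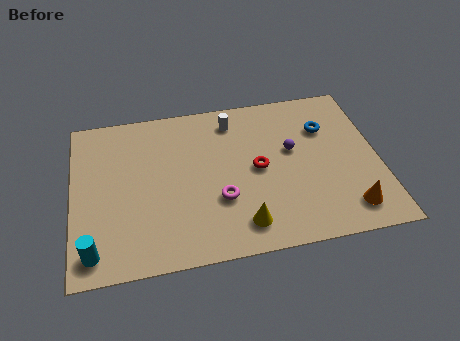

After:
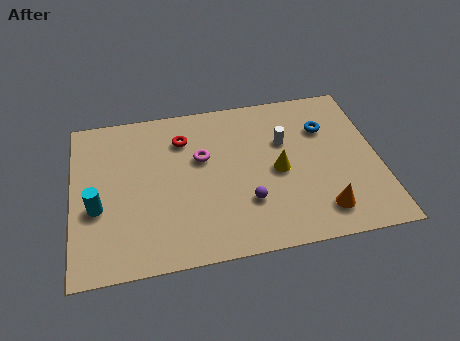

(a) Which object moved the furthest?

the red torus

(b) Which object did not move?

the blue torus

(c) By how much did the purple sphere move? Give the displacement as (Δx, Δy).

(-2.2, -2.7)

From the two frames, the purple sphere sits at roughly (10.0, 5.5) before and (7.8, 2.8) after.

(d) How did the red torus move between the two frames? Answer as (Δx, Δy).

(-3.3, 2.4)

From the two frames, the red torus sits at roughly (8.4, 4.7) before and (5.1, 7.1) after.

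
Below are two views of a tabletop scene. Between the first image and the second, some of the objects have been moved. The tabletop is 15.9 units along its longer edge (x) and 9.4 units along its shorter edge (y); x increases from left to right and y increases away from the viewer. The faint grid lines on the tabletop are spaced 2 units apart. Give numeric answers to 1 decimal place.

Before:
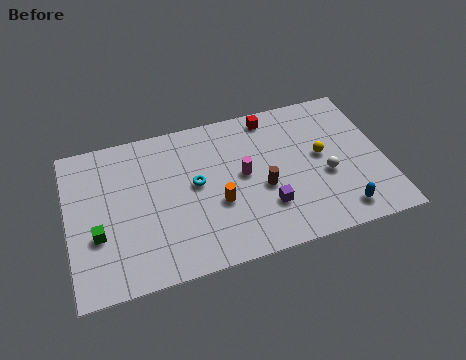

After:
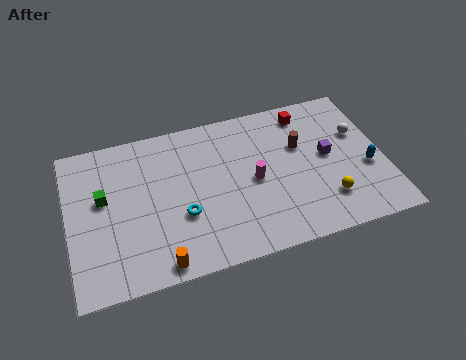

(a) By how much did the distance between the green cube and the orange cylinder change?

-0.8

They were about 6.0 units apart before and 5.2 after — 0.8 units closer together.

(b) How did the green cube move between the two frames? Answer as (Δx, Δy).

(0.4, 2.1)

From the two frames, the green cube sits at roughly (1.4, 3.4) before and (1.8, 5.5) after.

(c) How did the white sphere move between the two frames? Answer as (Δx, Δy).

(1.9, 2.2)

The white sphere was at about (12.9, 3.8) and moved to about (14.8, 6.0).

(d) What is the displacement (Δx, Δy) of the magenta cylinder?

(0.5, -0.5)

From the two frames, the magenta cylinder sits at roughly (8.8, 5.0) before and (9.3, 4.5) after.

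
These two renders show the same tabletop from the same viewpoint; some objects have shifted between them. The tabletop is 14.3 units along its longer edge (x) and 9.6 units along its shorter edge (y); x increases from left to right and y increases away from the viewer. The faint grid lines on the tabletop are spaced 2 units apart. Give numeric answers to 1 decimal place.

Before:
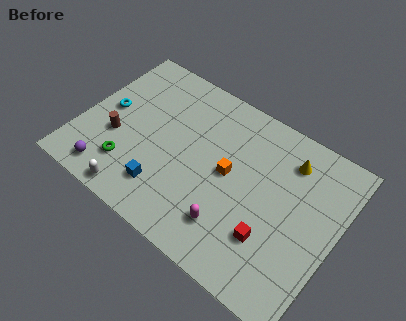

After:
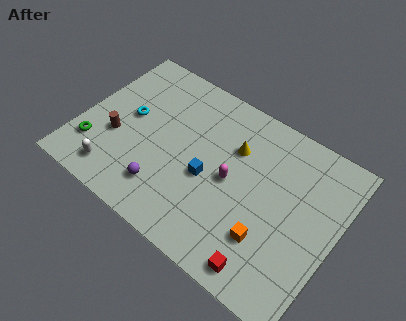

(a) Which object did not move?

the brown cylinder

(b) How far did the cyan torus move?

1.2

The cyan torus was near (1.3, 5.0) before and (2.5, 5.2) after, so it travelled √(1.2² + 0.2²) ≈ 1.2 units.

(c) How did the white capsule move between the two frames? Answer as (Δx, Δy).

(-1.3, 0.6)

The white capsule started near (3.8, 0.9) and ended near (2.5, 1.5).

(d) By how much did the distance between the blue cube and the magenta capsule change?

-2.5

Before: roughly 3.8 units apart; after: 1.3. That's 2.5 units closer together.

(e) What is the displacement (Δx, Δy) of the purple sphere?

(3.0, 0.8)

From the two frames, the purple sphere sits at roughly (2.2, 1.3) before and (5.2, 2.1) after.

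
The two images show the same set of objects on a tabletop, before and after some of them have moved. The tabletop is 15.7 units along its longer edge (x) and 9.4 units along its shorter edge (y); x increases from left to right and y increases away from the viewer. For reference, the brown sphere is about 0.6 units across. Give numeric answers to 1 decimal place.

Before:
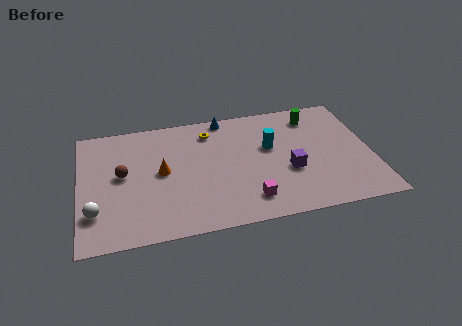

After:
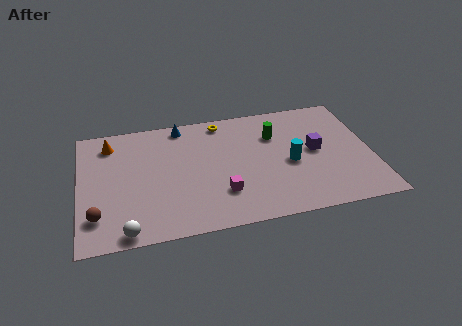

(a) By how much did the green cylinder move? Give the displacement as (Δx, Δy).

(-2.2, -1.1)

The green cylinder was at about (12.8, 7.7) and moved to about (10.6, 6.6).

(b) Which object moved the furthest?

the orange cone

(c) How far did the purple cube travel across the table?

2.0

From (11.2, 3.6) to (12.7, 4.9), the purple cube covered √(1.5² + 1.3²) ≈ 2.0 units.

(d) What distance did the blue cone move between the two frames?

2.4

From (8.0, 8.6) to (5.6, 8.4), the blue cone covered √(2.4² + 0.2²) ≈ 2.4 units.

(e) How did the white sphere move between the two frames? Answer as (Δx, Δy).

(1.6, -1.7)

The white sphere started near (0.8, 2.5) and ended near (2.4, 0.8).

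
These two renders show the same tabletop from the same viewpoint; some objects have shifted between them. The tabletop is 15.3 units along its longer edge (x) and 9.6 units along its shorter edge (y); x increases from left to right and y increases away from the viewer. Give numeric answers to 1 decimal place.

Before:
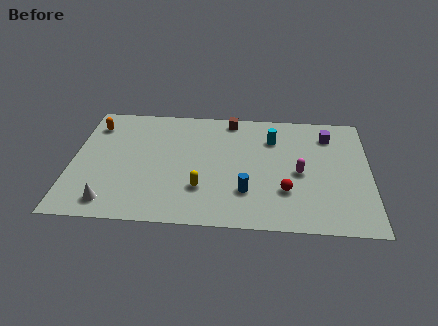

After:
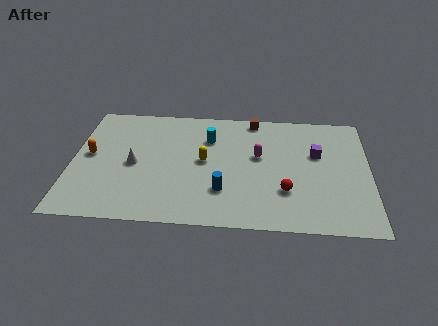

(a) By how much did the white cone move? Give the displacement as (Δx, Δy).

(1.1, 3.1)

The white cone was at about (2.1, 1.4) and moved to about (3.2, 4.5).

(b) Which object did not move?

the red sphere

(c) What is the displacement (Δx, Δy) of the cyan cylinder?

(-3.3, -0.2)

The cyan cylinder started near (10.3, 7.1) and ended near (7.0, 6.9).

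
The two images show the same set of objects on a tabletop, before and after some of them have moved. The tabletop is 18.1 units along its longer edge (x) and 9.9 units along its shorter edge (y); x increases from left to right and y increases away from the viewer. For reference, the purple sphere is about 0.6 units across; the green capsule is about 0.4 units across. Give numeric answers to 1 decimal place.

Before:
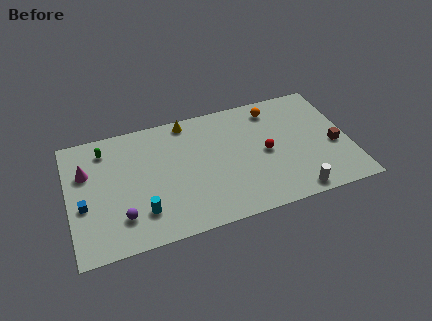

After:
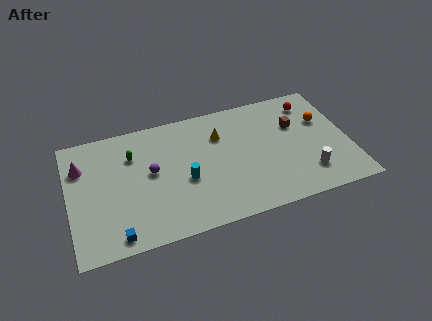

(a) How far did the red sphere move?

4.7

The red sphere was near (12.7, 4.8) before and (16.0, 8.1) after, so it travelled √(3.3² + 3.3²) ≈ 4.7 units.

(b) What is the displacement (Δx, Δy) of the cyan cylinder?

(2.9, 1.7)

The cyan cylinder started near (4.5, 2.4) and ended near (7.4, 4.1).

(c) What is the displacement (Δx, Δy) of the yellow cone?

(2.0, -1.8)

The yellow cone was at about (7.9, 8.9) and moved to about (9.9, 7.1).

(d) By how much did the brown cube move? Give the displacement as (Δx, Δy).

(-2.3, 2.4)

The brown cube was at about (17.1, 4.1) and moved to about (14.8, 6.5).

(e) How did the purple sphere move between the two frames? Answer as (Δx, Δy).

(2.1, 3.0)

From the two frames, the purple sphere sits at roughly (3.2, 2.4) before and (5.3, 5.4) after.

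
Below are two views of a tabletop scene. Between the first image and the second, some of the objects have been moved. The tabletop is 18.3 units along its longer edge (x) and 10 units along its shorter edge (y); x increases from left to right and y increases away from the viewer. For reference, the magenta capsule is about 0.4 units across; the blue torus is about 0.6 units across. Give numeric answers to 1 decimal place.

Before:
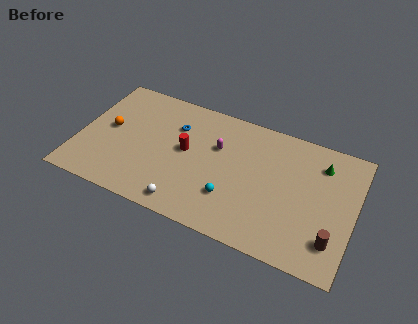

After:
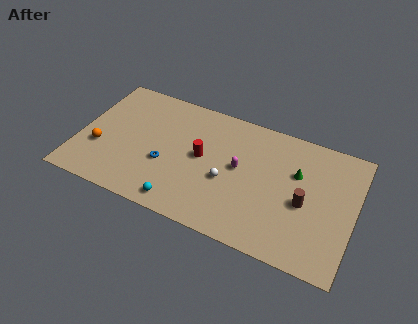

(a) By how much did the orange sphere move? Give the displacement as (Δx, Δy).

(-0.4, -1.8)

The orange sphere was at about (1.9, 5.3) and moved to about (1.5, 3.5).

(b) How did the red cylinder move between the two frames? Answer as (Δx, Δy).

(1.1, -0.1)

The red cylinder was at about (7.1, 5.4) and moved to about (8.2, 5.3).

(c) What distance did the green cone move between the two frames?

2.0

The green cone moved from about (15.9, 7.8) to (14.4, 6.5), a distance of √(1.5² + 1.3²) ≈ 2.0.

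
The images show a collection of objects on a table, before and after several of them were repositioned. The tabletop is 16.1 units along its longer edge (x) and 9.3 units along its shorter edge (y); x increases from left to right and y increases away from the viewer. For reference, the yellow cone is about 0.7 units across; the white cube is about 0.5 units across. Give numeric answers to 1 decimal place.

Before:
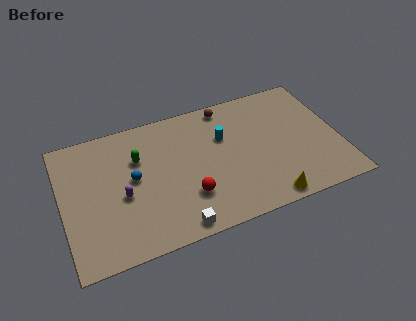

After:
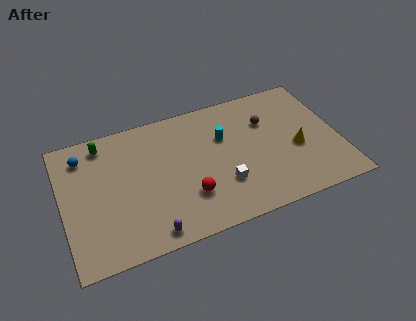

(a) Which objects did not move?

the red sphere and the cyan cylinder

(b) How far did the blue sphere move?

3.7

The blue sphere was near (4.1, 5.0) before and (1.4, 7.5) after, so it travelled √(2.7² + 2.5²) ≈ 3.7 units.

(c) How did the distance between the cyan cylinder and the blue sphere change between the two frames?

+2.7

The distance was about 5.5 in the first image and 8.2 in the second, so they moved 2.7 units further apart.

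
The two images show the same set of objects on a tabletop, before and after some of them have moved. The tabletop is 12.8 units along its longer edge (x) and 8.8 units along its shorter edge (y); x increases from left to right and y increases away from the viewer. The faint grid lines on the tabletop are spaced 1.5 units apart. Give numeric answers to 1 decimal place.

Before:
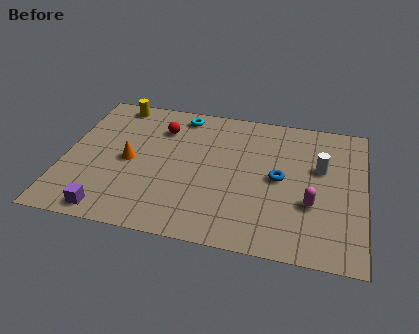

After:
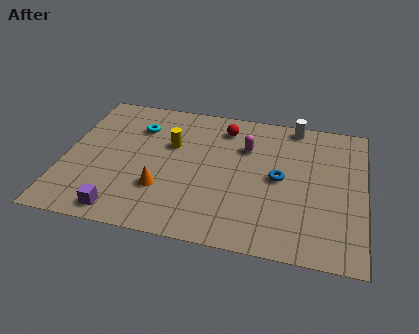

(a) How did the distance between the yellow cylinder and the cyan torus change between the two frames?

-1.2

The distance was about 2.9 in the first image and 1.7 in the second, so they moved 1.2 units closer together.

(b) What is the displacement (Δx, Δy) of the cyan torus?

(-1.8, -1.2)

From the two frames, the cyan torus sits at roughly (4.8, 7.7) before and (3.0, 6.5) after.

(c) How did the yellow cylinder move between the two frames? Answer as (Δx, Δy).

(2.6, -2.3)

The yellow cylinder started near (1.9, 7.9) and ended near (4.5, 5.6).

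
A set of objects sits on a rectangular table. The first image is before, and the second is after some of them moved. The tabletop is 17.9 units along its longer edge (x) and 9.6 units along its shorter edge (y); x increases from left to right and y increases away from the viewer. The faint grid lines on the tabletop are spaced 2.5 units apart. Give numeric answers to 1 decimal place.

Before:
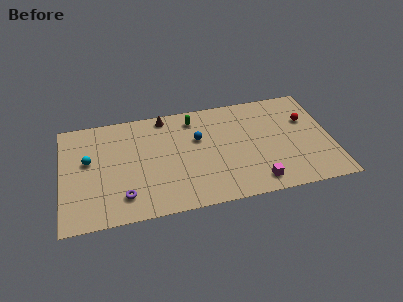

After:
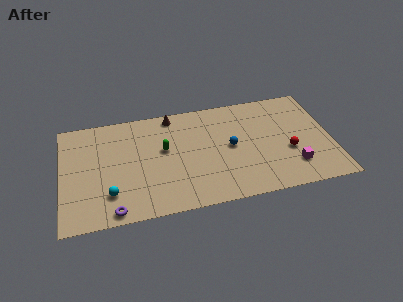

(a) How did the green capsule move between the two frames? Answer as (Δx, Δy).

(-2.1, -2.4)

The green capsule was at about (8.9, 8.0) and moved to about (6.8, 5.6).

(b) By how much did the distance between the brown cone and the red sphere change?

-0.7

Before: roughly 9.7 units apart; after: 9.0. That's 0.7 units closer together.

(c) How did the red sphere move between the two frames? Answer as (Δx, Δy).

(-1.4, -2.6)

From the two frames, the red sphere sits at roughly (16.4, 6.3) before and (15.0, 3.7) after.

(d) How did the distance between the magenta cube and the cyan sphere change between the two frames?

+0.4

The distance was about 11.7 in the first image and 12.1 in the second, so they moved 0.4 units further apart.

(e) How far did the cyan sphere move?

3.5

From (1.8, 5.6) to (3.1, 2.4), the cyan sphere covered √(1.3² + 3.2²) ≈ 3.5 units.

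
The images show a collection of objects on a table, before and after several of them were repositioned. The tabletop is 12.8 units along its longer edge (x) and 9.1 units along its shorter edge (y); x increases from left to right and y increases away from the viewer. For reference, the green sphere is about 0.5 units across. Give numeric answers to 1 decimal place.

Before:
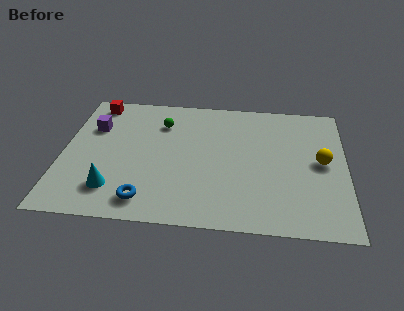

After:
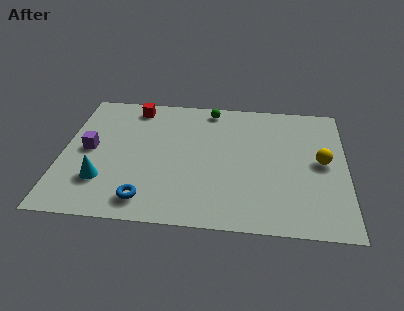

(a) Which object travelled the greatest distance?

the green sphere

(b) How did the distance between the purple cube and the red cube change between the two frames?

+2.0

They were about 1.8 units apart before and 3.8 after — 2.0 units further apart.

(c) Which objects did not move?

the yellow sphere and the blue torus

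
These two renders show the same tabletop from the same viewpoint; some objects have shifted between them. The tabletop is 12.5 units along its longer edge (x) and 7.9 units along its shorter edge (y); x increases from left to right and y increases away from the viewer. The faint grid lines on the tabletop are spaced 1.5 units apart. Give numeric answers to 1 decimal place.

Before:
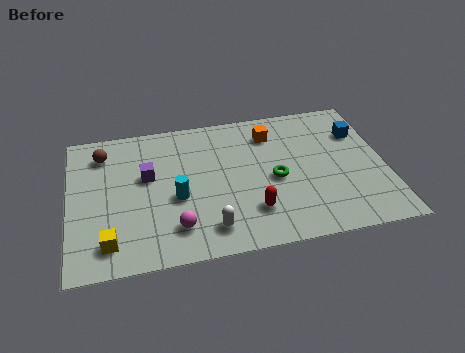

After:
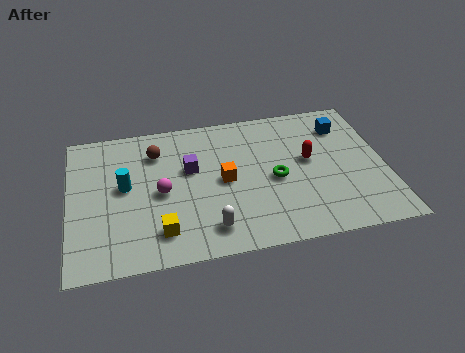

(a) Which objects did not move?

the green torus and the white capsule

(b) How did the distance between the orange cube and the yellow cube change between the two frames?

-4.7

The distance was about 8.2 in the first image and 3.5 in the second, so they moved 4.7 units closer together.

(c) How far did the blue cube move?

0.8

From (11.6, 5.6) to (11.0, 6.1), the blue cube covered √(0.6² + 0.5²) ≈ 0.8 units.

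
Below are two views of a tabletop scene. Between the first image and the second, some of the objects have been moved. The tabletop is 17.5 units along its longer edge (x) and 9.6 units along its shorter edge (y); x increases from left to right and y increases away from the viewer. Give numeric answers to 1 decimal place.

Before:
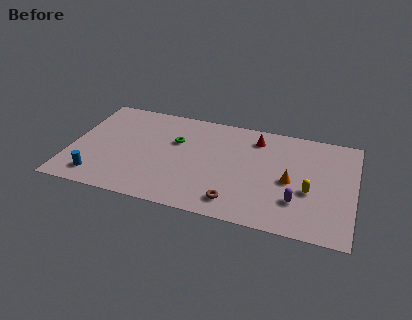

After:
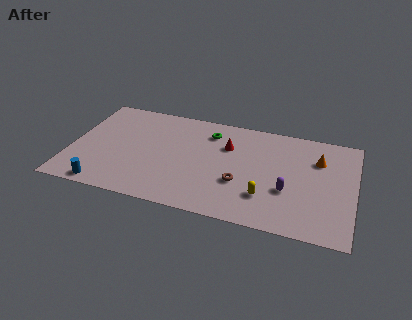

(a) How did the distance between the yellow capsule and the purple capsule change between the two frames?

+0.3

Before: roughly 1.3 units apart; after: 1.6. That's 0.3 units further apart.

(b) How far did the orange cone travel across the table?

2.9

The orange cone was near (13.6, 4.4) before and (15.2, 6.8) after, so it travelled √(1.6² + 2.4²) ≈ 2.9 units.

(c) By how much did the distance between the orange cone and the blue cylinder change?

+2.1

The distance was about 12.0 in the first image and 14.1 in the second, so they moved 2.1 units further apart.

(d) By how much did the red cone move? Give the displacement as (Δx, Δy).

(-1.7, -1.2)

From the two frames, the red cone sits at roughly (11.3, 7.8) before and (9.6, 6.6) after.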